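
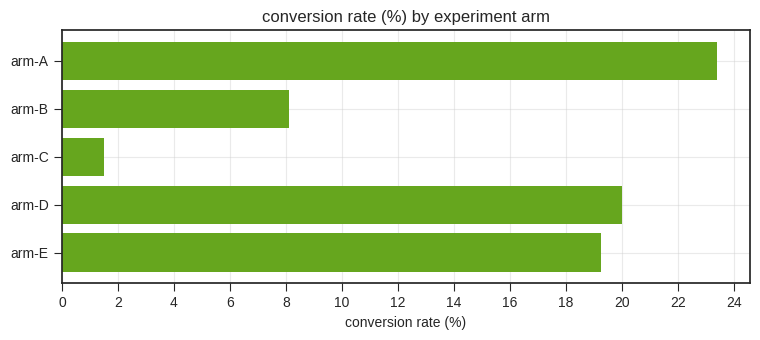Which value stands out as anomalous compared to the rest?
arm-C

arm-C ≈ 2; the rest sit between ≈ 8 and ≈ 24.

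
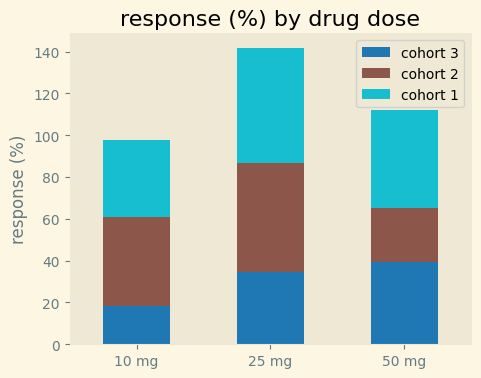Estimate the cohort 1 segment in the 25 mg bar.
≈ 60

cohort 1 top ≈ 140, bottom ≈ 80; segment ≈ 60.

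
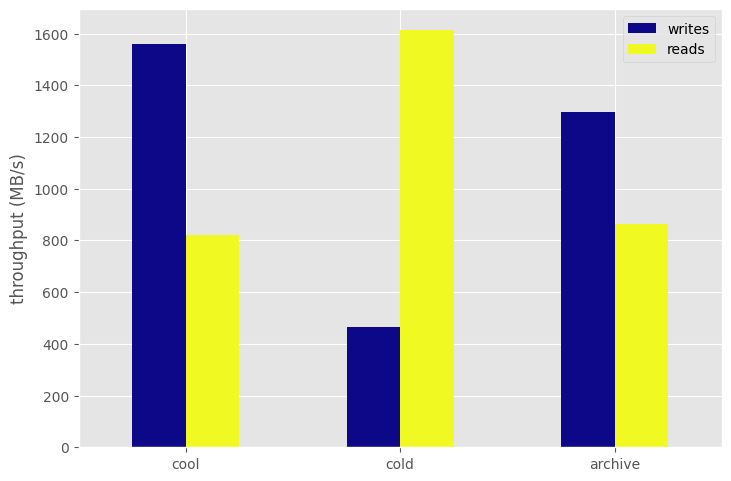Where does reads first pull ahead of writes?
cool: reads ≈ 800 vs writes ≈ 1600 (not yet); cold: reads ≈ 1600 vs writes ≈ 400 (first crossover).

cold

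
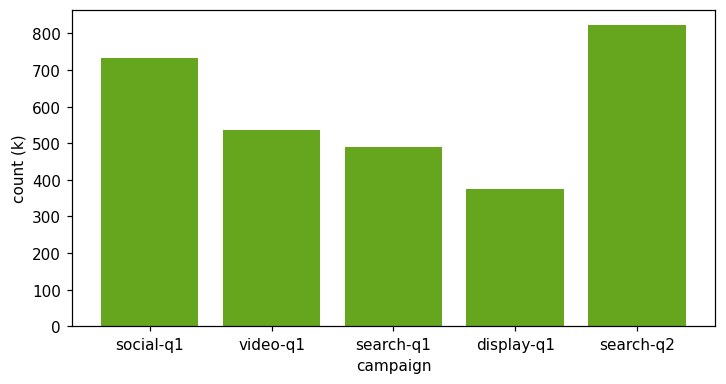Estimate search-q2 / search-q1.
≈ 1.6×

search-q2 ≈ 800, search-q1 ≈ 500; 800/500 ≈ 1.6.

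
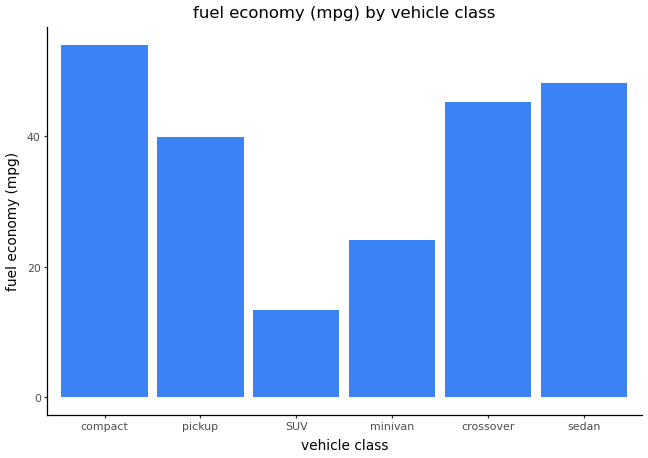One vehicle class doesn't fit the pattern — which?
SUV

SUV ≈ 15; the rest sit between ≈ 25 and ≈ 55.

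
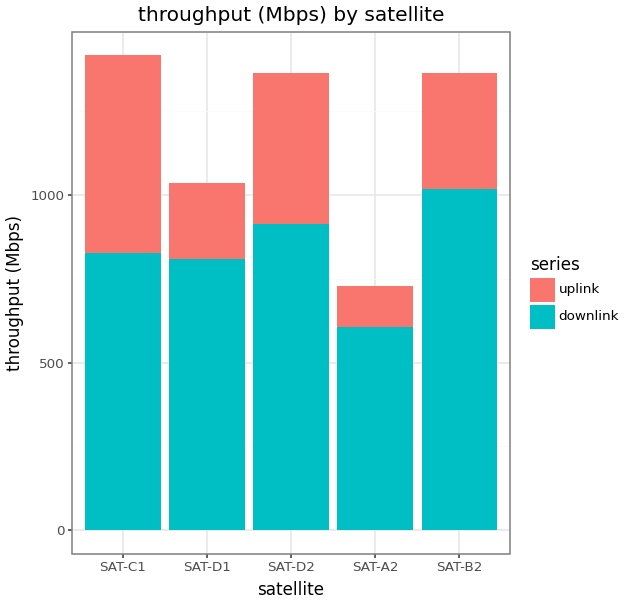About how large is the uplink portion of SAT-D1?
uplink top ≈ 1000, bottom ≈ 800; segment ≈ 200.

≈ 200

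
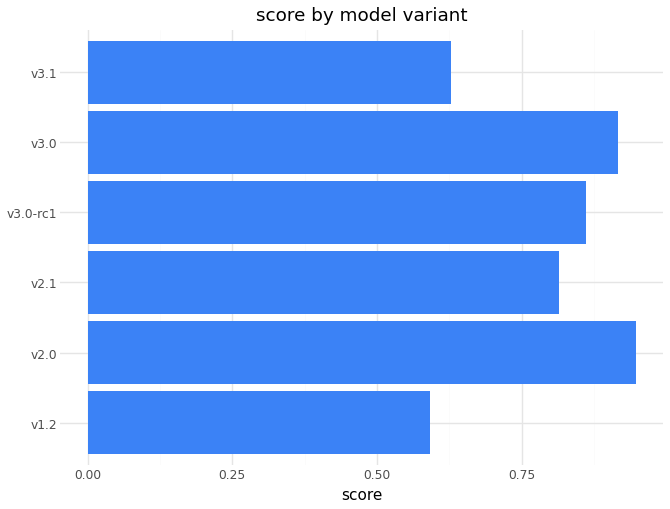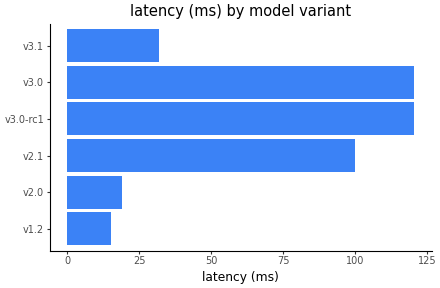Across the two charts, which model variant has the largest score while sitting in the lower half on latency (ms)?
Chart 2 median latency (ms) ≈ 60; below-median model variants: v1.2, v2.0, v3.1. Among those, v2.0 has the highest score (≈ 0.9).

v2.0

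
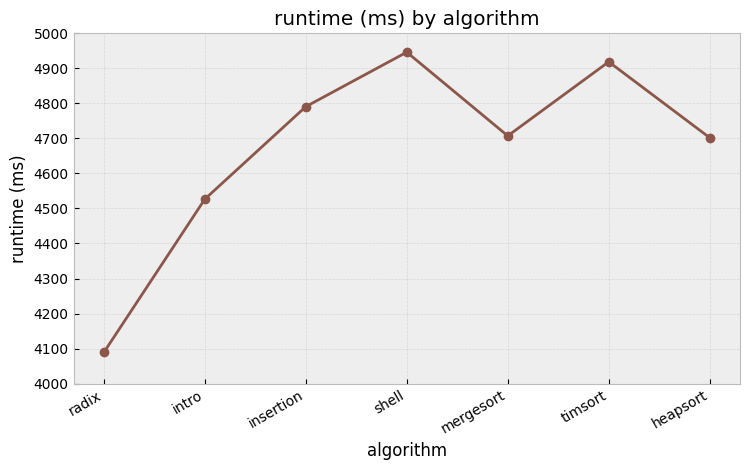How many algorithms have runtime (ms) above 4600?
Above 4600: insertion, shell, mergesort, timsort, heapsort.

5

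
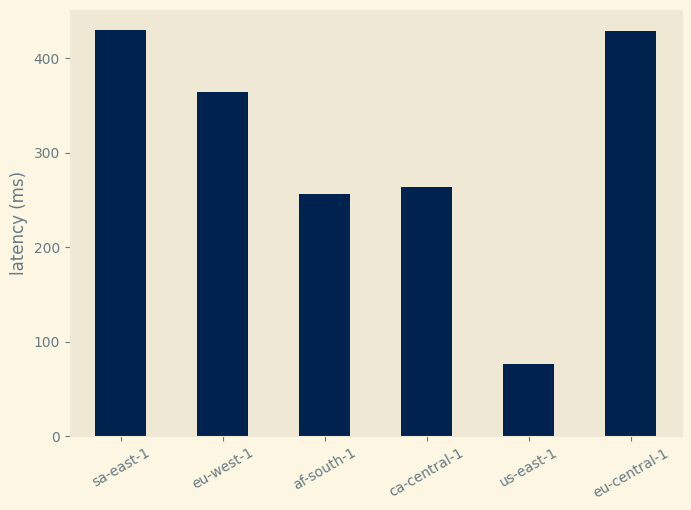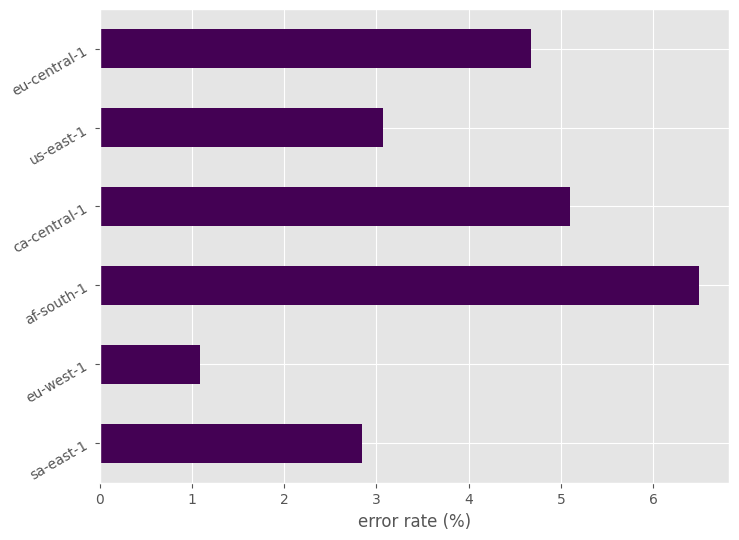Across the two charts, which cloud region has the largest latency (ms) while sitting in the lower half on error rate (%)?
sa-east-1

Chart 2 median error rate (%) ≈ 4; below-median cloud regions: sa-east-1, eu-west-1, us-east-1. Among those, sa-east-1 has the highest latency (ms) (≈ 450).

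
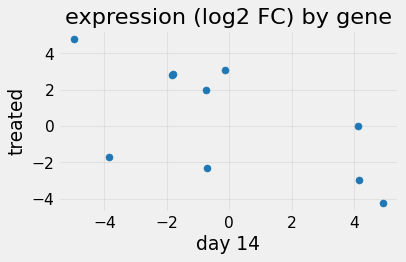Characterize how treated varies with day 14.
negative, moderate

Points are negatively correlated; moderate (|r| ≈ 0.6).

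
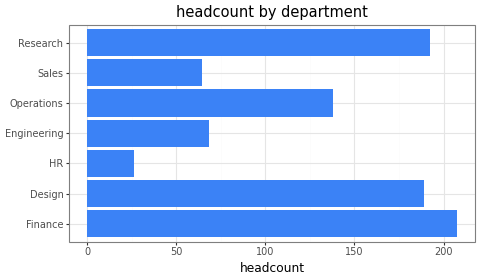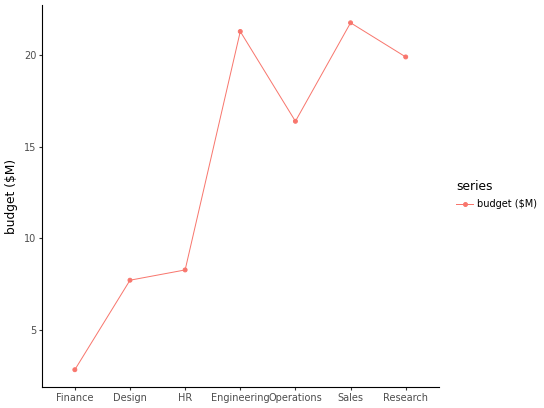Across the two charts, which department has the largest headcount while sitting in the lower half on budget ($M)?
Finance

Chart 2 median budget ($M) ≈ 16; below-median departments: Finance, Design, HR. Among those, Finance has the highest headcount (≈ 200).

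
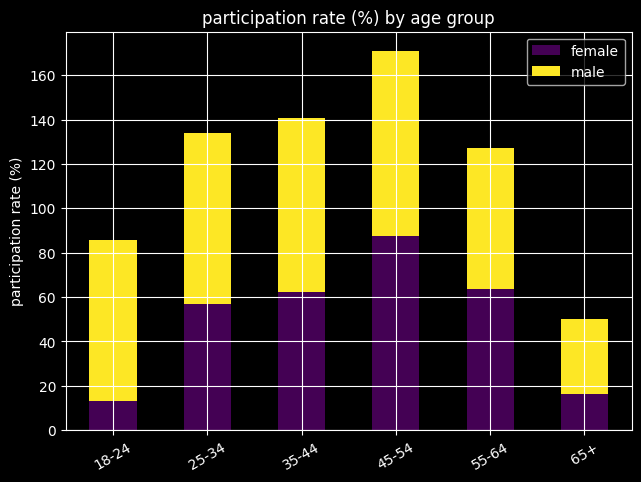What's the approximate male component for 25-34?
male top ≈ 140, bottom ≈ 60; segment ≈ 80.

≈ 80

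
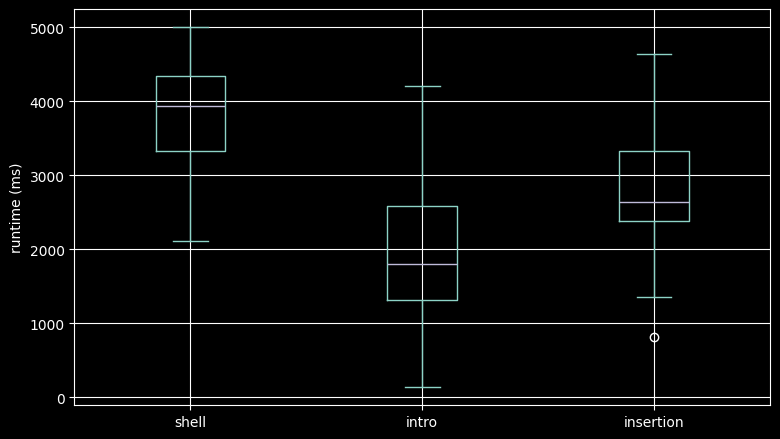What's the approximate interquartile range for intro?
Q3 ≈ 2600, Q1 ≈ 1400; IQR ≈ 1200.

≈ 1200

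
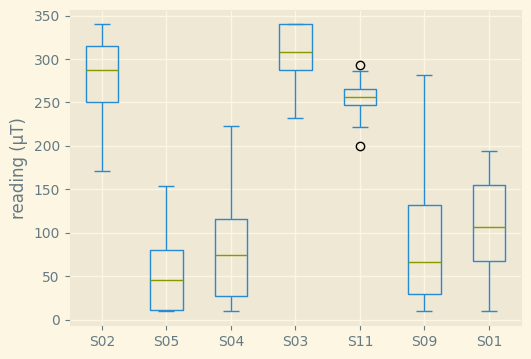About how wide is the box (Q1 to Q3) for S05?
≈ 75

Q3 ≈ 75, Q1 ≈ 0; IQR ≈ 75.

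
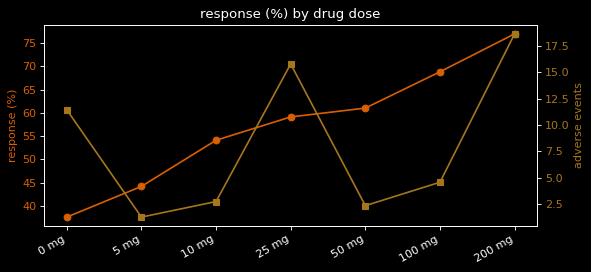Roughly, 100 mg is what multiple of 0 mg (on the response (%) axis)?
≈ 1.75×

100 mg ≈ 70, 0 mg ≈ 40; 70/40 ≈ 1.75.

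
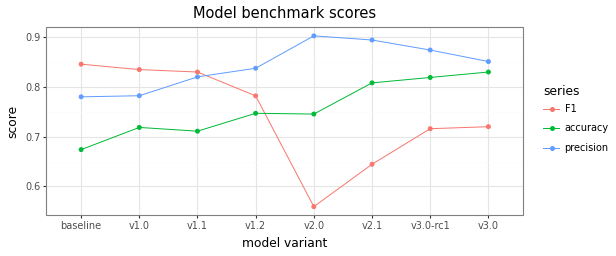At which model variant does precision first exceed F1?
v1.1: precision ≈ 0.80 vs F1 ≈ 0.85 (not yet); v1.2: precision ≈ 0.85 vs F1 ≈ 0.80 (first crossover).

v1.2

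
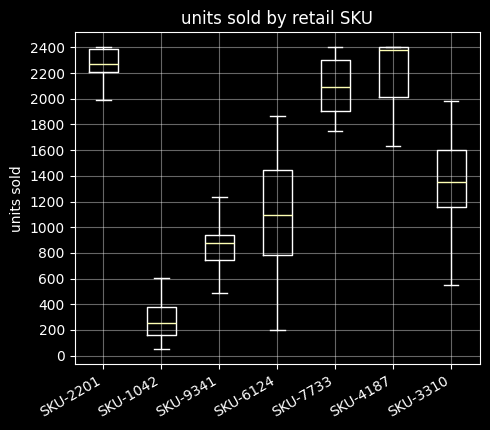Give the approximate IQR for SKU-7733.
Q3 ≈ 2400, Q1 ≈ 2000; IQR ≈ 400.

≈ 400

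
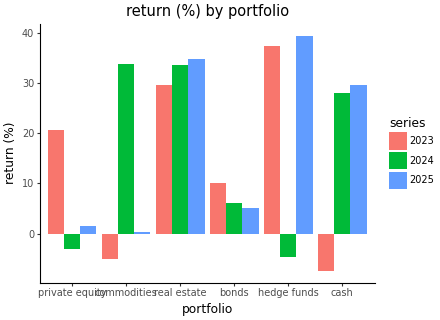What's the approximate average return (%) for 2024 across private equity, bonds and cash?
≈ 10

(-5 + 5 + 30) / 3 ≈ 10.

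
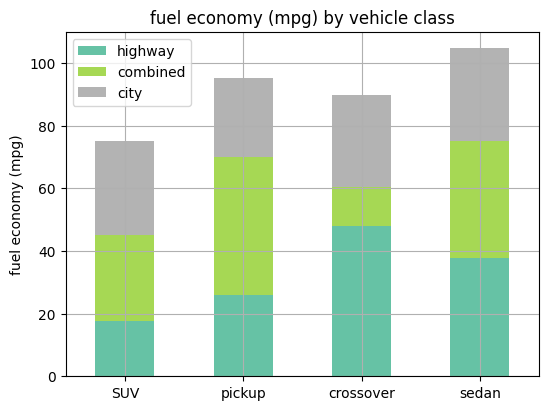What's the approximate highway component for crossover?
≈ 50

highway top ≈ 50, bottom ≈ 0; segment ≈ 50.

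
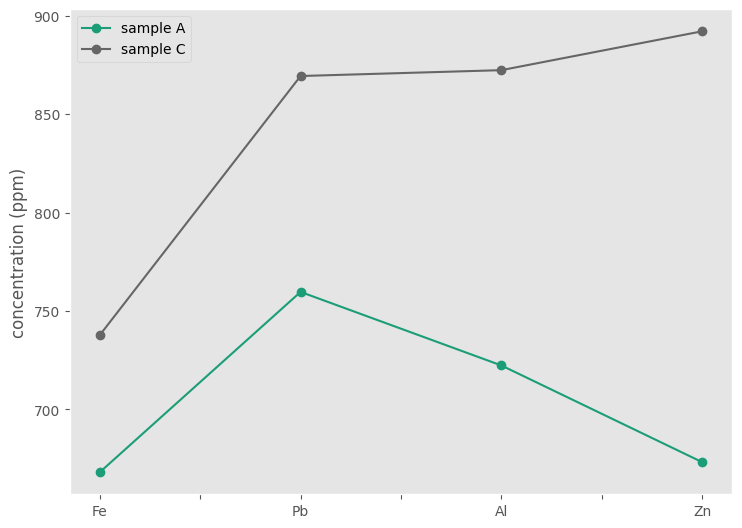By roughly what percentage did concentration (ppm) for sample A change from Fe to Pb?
≈ +15.2%

Fe ≈ 660, Pb ≈ 760; (760 − 660) / 660 ≈ +15.2%.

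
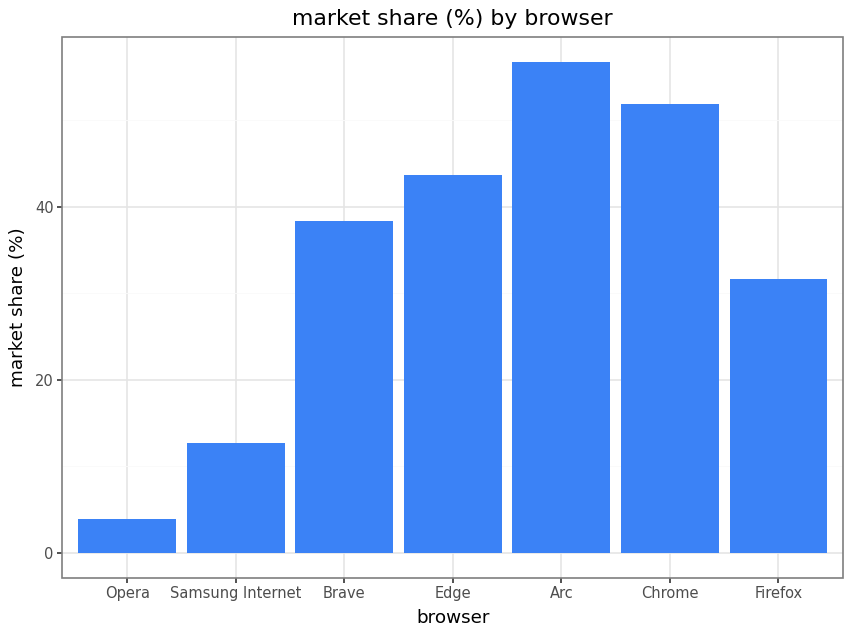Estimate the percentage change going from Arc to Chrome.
Arc ≈ 55, Chrome ≈ 50; (50 − 55) / 55 ≈ -9.1%.

≈ -9.1%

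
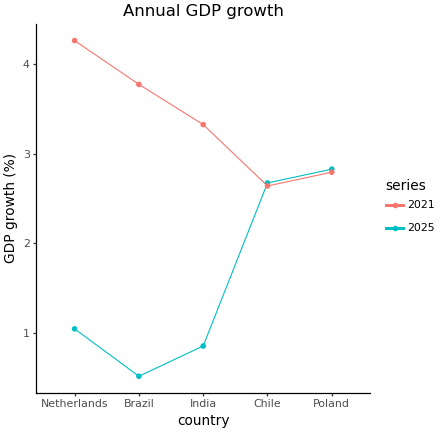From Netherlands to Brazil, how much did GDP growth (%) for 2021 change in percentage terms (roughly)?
≈ -11.1%

Netherlands ≈ 4.5, Brazil ≈ 4.0; (4.0 − 4.5) / 4.5 ≈ -11.1%.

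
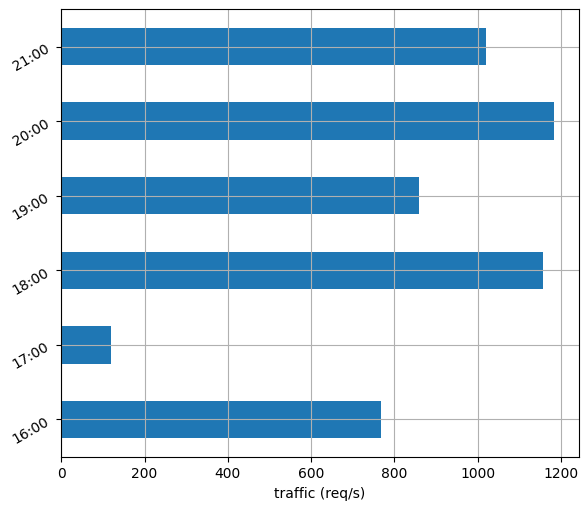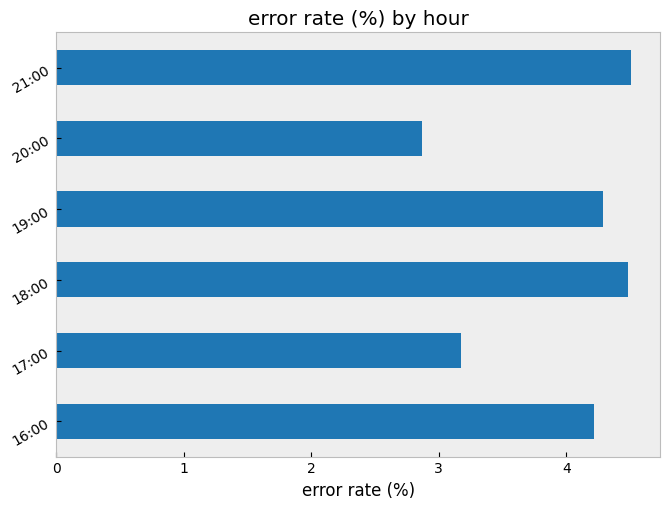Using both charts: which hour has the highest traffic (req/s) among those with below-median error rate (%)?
20:00

Chart 2 median error rate (%) ≈ 4.5; below-median hours: 16:00, 17:00, 20:00. Among those, 20:00 has the highest traffic (req/s) (≈ 1200).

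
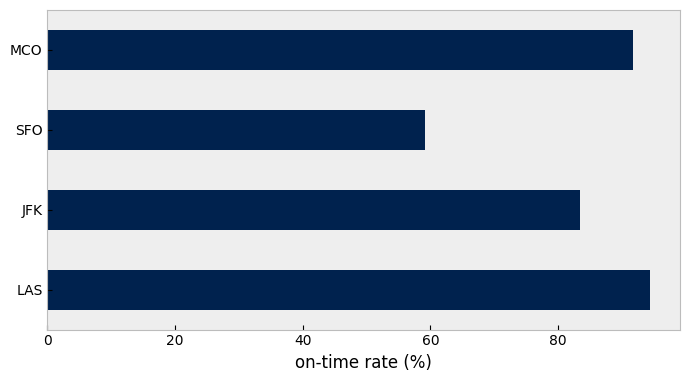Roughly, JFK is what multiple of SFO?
≈ 1.33×

JFK ≈ 80, SFO ≈ 60; 80/60 ≈ 1.33.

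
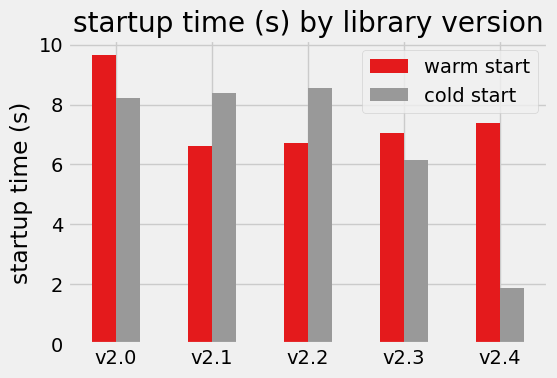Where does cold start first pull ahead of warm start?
v2.1

v2.0: cold start ≈ 8 vs warm start ≈ 10 (not yet); v2.1: cold start ≈ 8 vs warm start ≈ 7 (first crossover).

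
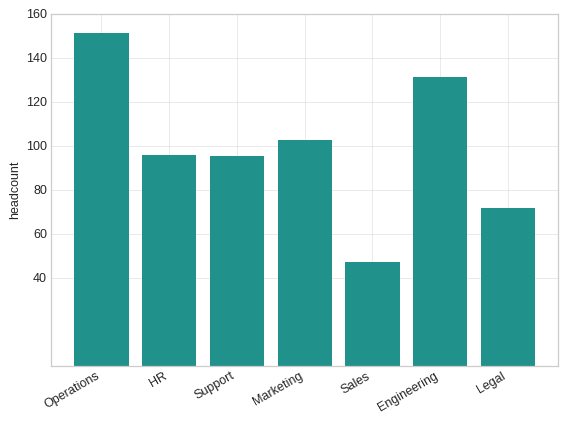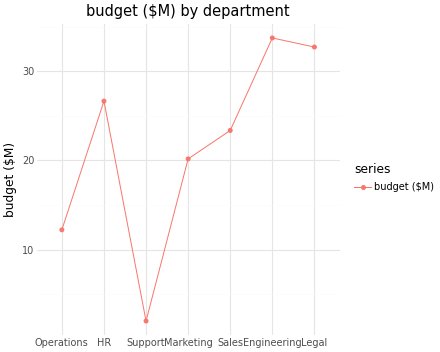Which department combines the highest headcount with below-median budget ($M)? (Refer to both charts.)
Chart 2 median budget ($M) ≈ 25; below-median departments: Operations, Support, Marketing. Among those, Operations has the highest headcount (≈ 160).

Operations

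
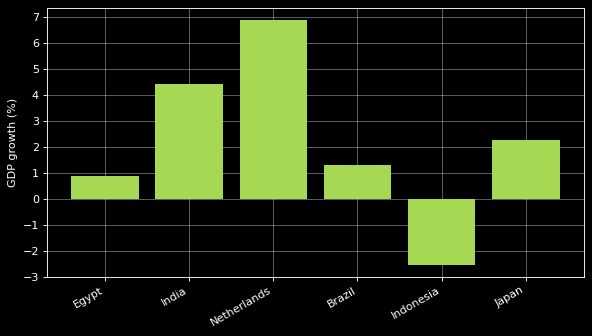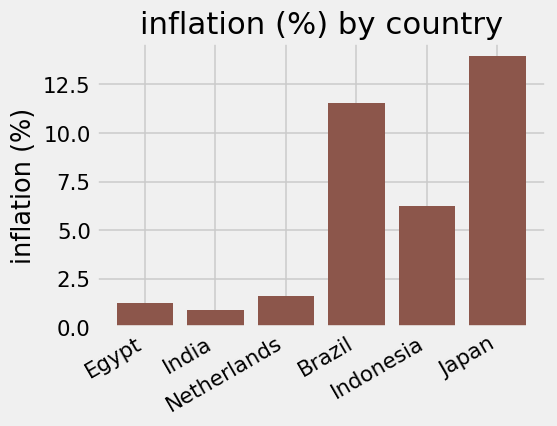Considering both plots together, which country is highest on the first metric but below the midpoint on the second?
Chart 2 median inflation (%) ≈ 4; below-median countries: Egypt, India, Netherlands. Among those, Netherlands has the highest GDP growth (%) (≈ 7).

Netherlands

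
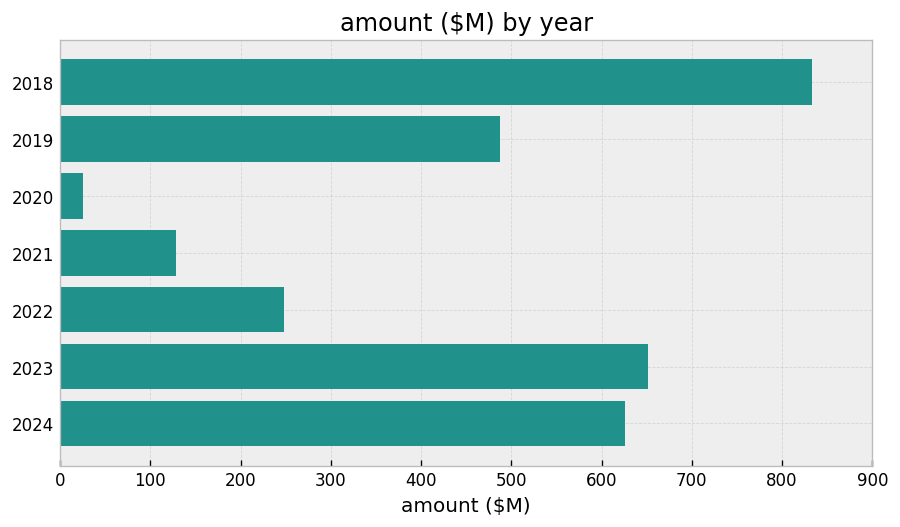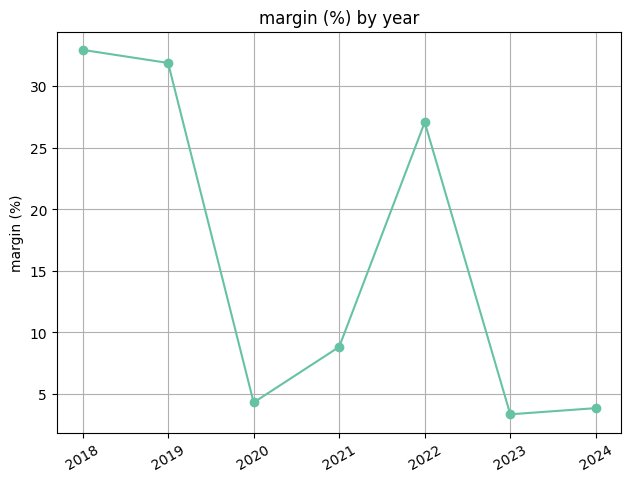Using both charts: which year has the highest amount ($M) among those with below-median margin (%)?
Chart 2 median margin (%) ≈ 10; below-median years: 2020, 2023, 2024. Among those, 2023 has the highest amount ($M) (≈ 700).

2023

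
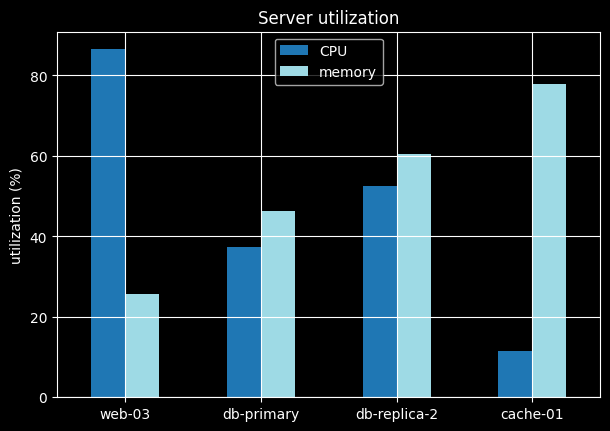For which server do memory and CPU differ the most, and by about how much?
cache-01, ≈ 70 %

cache-01: memory ≈ 80, CPU ≈ 10 → gap ≈ 70. Next-largest (web-03) is only ≈ 60.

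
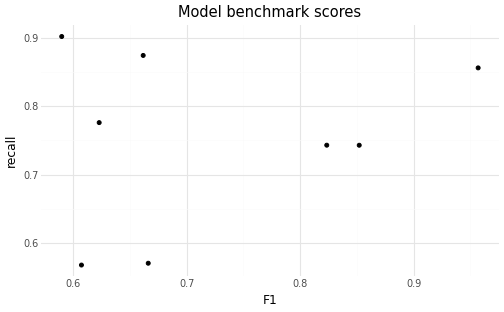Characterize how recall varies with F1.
no clear correlation

Points are roughly uncorrelated; weak (|r| ≈ 0.2).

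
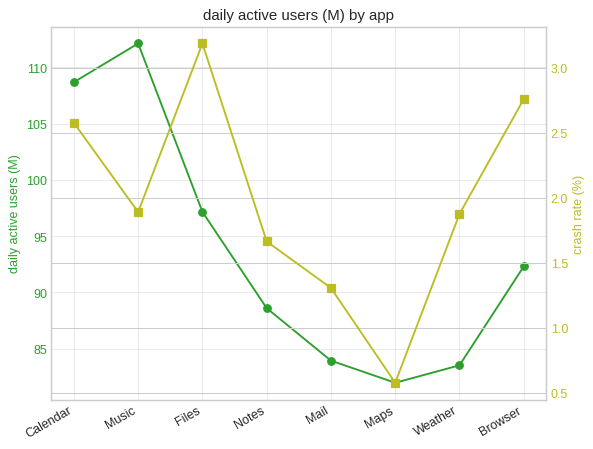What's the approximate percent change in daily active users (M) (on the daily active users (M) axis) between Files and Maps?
Files ≈ 95, Maps ≈ 80; (80 − 95) / 95 ≈ -15.8%.

≈ -15.8%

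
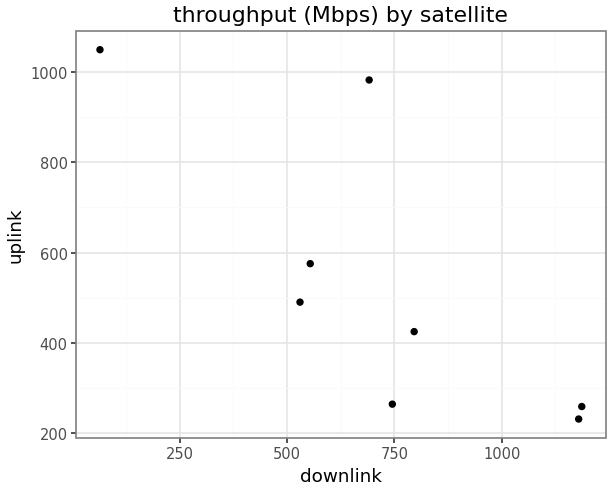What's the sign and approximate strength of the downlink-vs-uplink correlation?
Points are negatively correlated; strong (|r| ≈ 0.8).

negative, strong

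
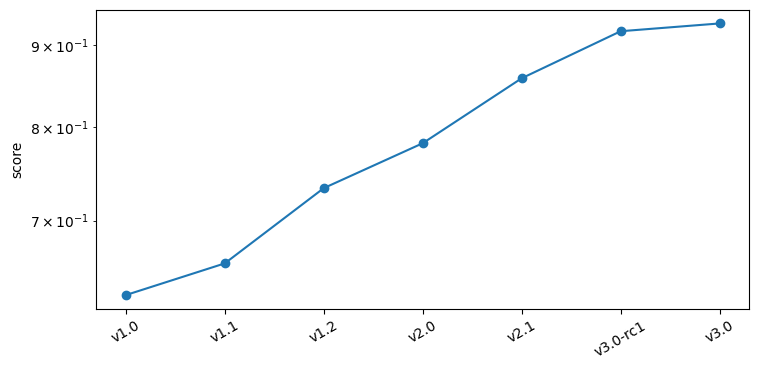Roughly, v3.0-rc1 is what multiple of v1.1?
v3.0-rc1 ≈ 0.90, v1.1 ≈ 0.65; 0.90/0.65 ≈ 1.38.

≈ 1.38×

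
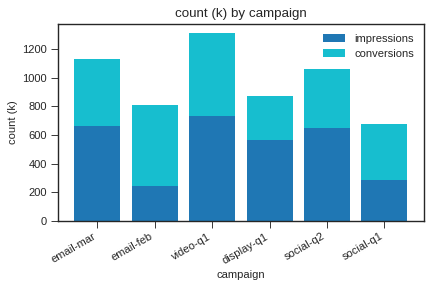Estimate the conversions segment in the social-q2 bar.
conversions top ≈ 1000, bottom ≈ 600; segment ≈ 400.

≈ 400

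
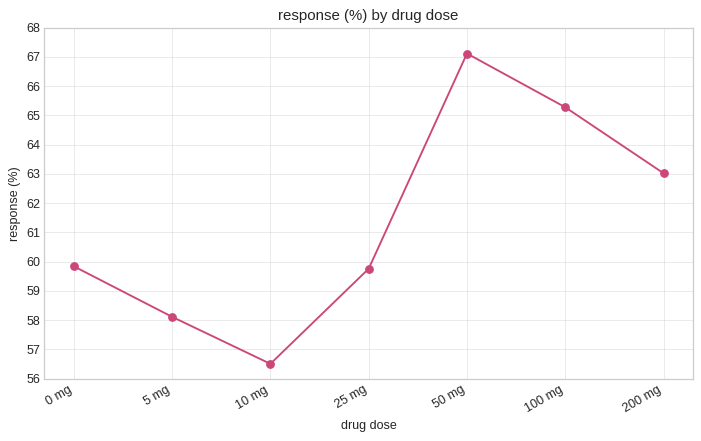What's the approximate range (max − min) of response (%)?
Max 50 mg ≈ 67, min 10 mg ≈ 57; range ≈ 10.

≈ 10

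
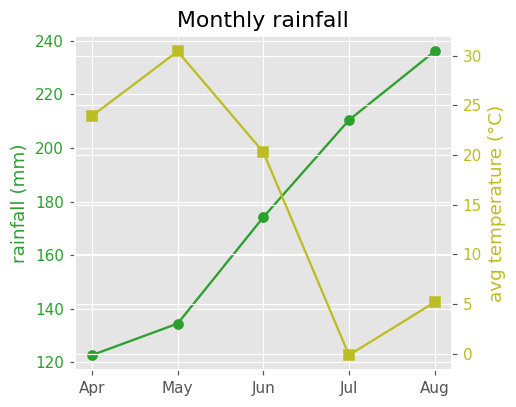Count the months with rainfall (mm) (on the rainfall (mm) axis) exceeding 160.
3

Above 160: Jun, Jul, Aug.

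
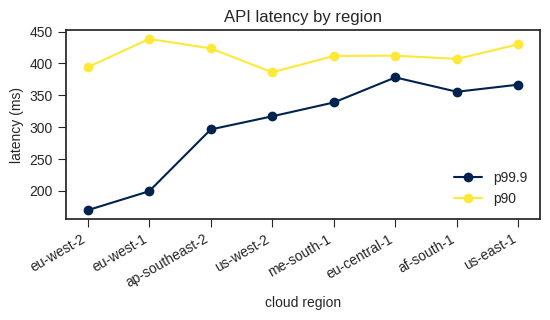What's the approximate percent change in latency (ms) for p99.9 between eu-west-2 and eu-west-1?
eu-west-2 ≈ 175, eu-west-1 ≈ 200; (200 − 175) / 175 ≈ +14.3%.

≈ +14.3%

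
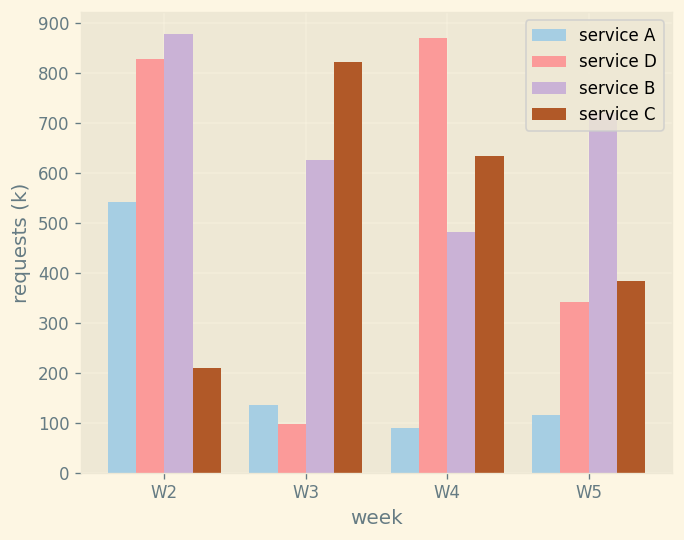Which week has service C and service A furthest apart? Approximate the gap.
W3, ≈ 700 k

W3: service C ≈ 800, service A ≈ 100 → gap ≈ 700. Next-largest (W4) is only ≈ 500.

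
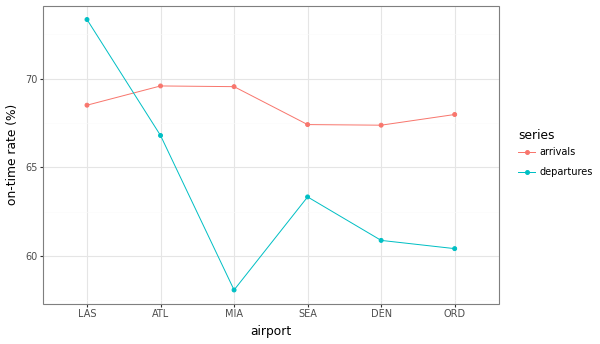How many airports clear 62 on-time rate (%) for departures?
3

Above 62: LAS, ATL, SEA.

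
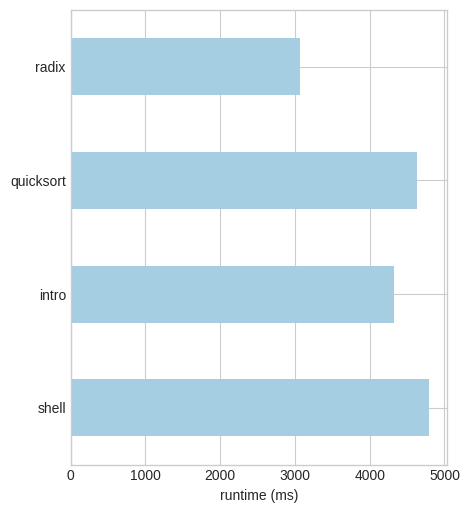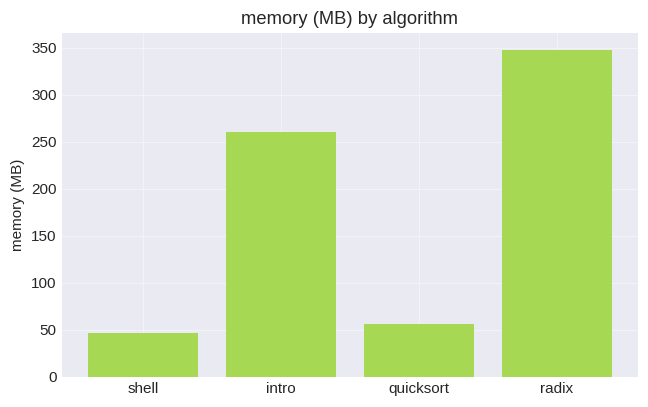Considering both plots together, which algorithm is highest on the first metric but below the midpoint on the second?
shell

Chart 2 median memory (MB) ≈ 150; below-median algorithms: shell, quicksort. Among those, shell has the highest runtime (ms) (≈ 5000).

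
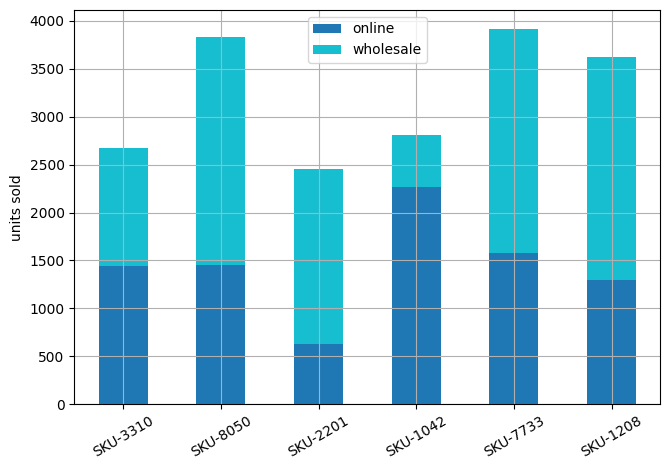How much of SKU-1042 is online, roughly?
≈ 2500

online top ≈ 2500, bottom ≈ 0; segment ≈ 2500.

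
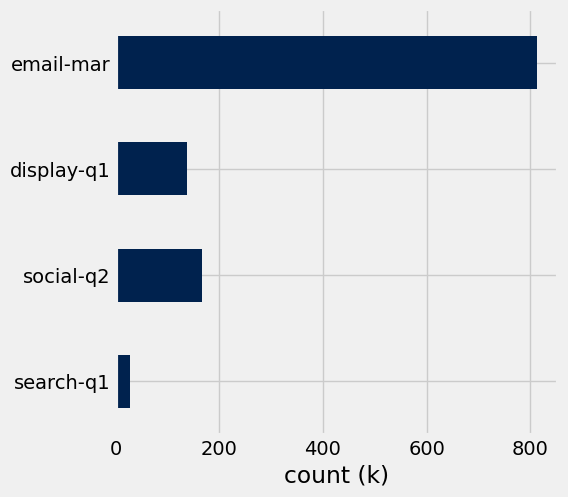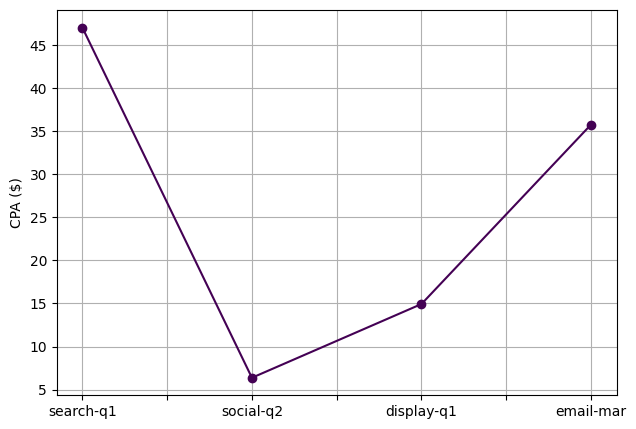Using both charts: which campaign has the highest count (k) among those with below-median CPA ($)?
Chart 2 median CPA ($) ≈ 25; below-median campaigns: social-q2, display-q1. Among those, social-q2 has the highest count (k) (≈ 200).

social-q2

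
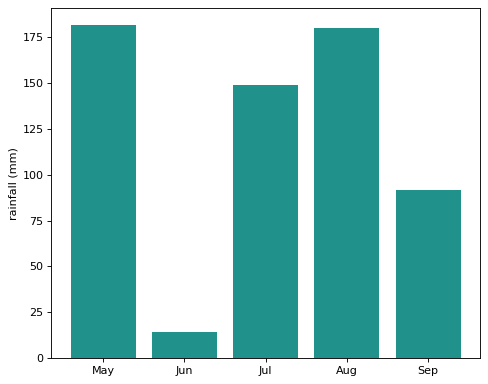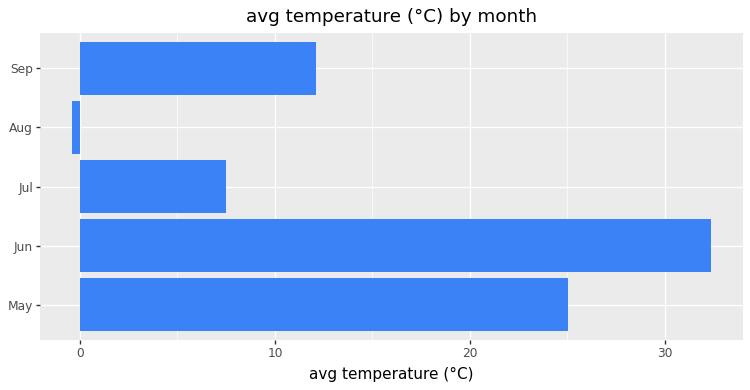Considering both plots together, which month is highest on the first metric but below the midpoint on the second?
Chart 2 median avg temperature (°C) ≈ 10; below-median months: Jul, Aug. Among those, Aug has the highest rainfall (mm) (≈ 180).

Aug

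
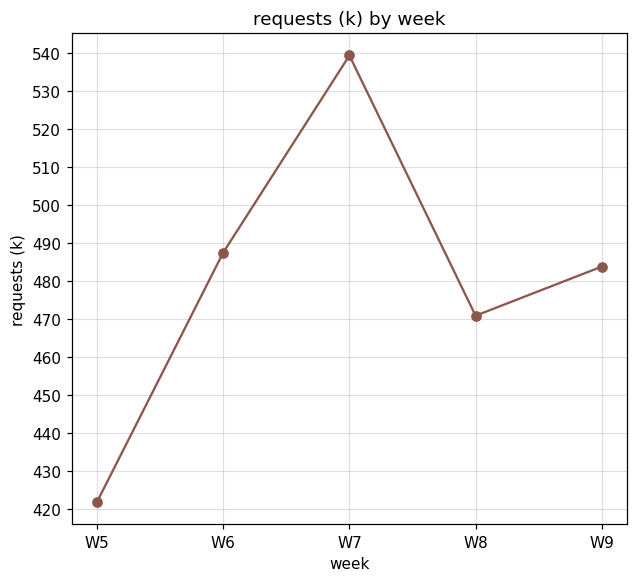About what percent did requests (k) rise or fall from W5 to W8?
W5 ≈ 420, W8 ≈ 470; (470 − 420) / 420 ≈ +11.9%.

≈ +11.9%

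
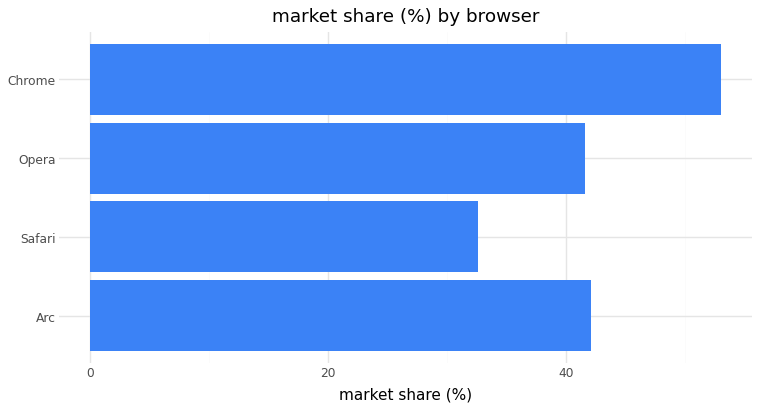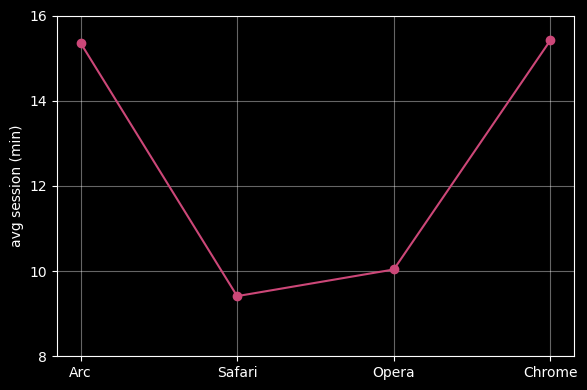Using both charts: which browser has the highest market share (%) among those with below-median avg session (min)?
Chart 2 median avg session (min) ≈ 12; below-median browsers: Safari, Opera. Among those, Opera has the highest market share (%) (≈ 40).

Opera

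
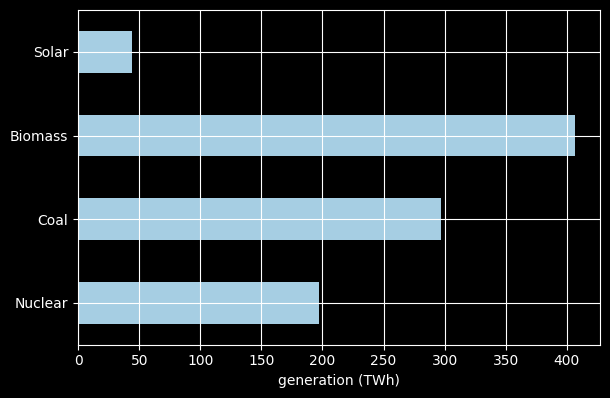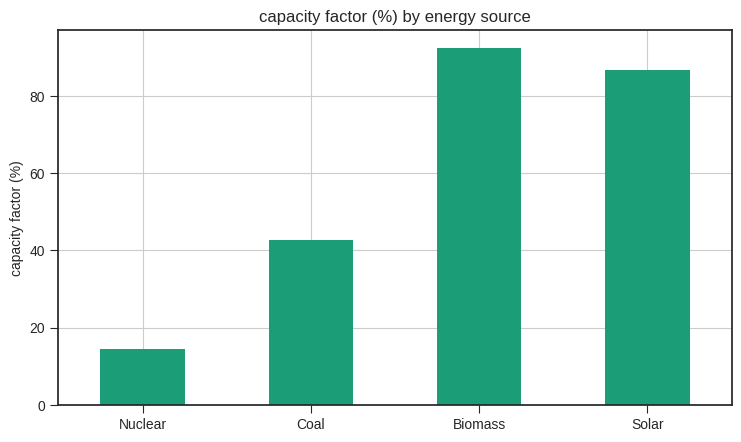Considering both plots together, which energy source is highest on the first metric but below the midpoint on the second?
Coal

Chart 2 median capacity factor (%) ≈ 60; below-median energy sources: Nuclear, Coal. Among those, Coal has the highest generation (TWh) (≈ 300).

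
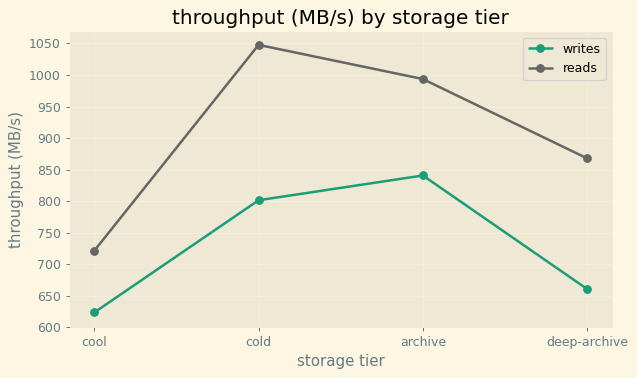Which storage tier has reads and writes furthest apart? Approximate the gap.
cold, ≈ 250 MB/s

cold: reads ≈ 1050, writes ≈ 800 → gap ≈ 250. Next-largest (deep-archive) is only ≈ 200.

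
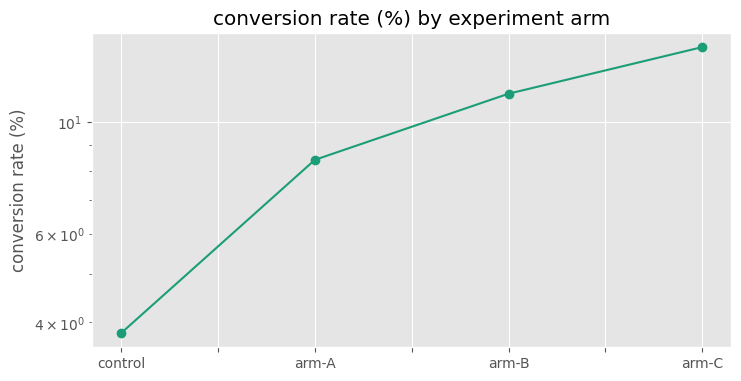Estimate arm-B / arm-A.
arm-B ≈ 11, arm-A ≈ 8; 11/8 ≈ 1.38.

≈ 1.38×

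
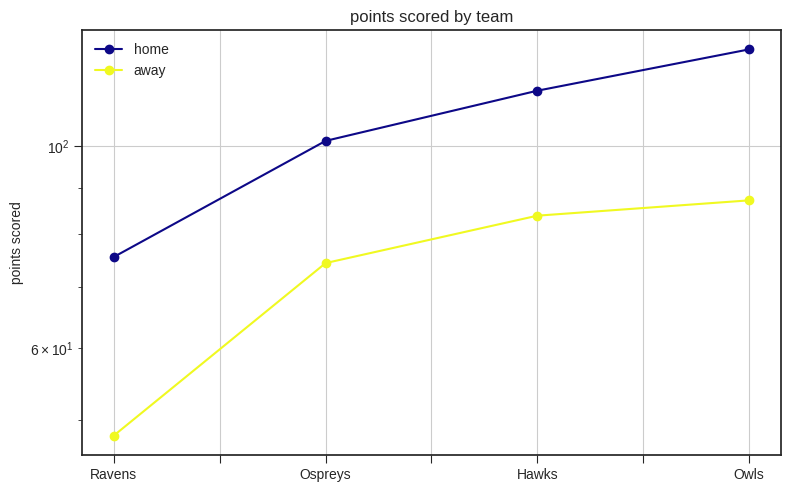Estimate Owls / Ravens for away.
≈ 1.8×

Owls ≈ 90, Ravens ≈ 50; 90/50 ≈ 1.8.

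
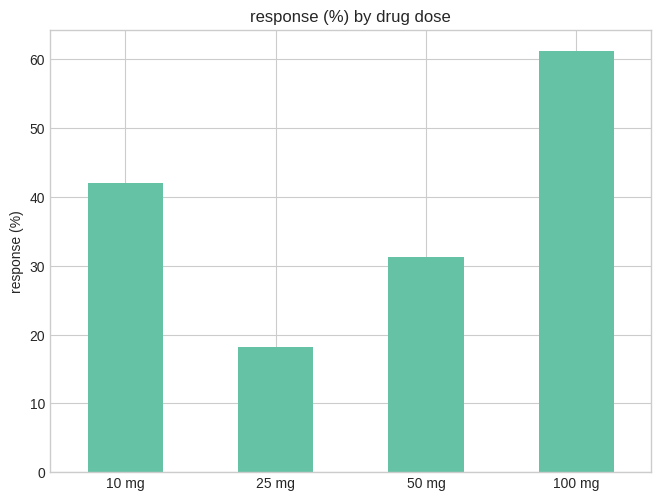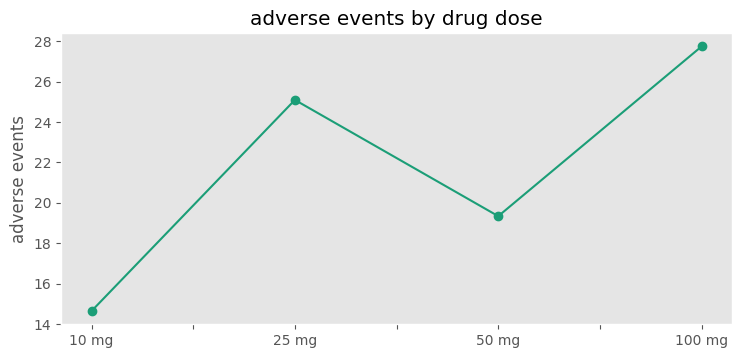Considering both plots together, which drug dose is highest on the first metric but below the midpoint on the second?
Chart 2 median adverse events ≈ 20; below-median drug doses: 10 mg, 50 mg. Among those, 10 mg has the highest response (%) (≈ 40).

10 mg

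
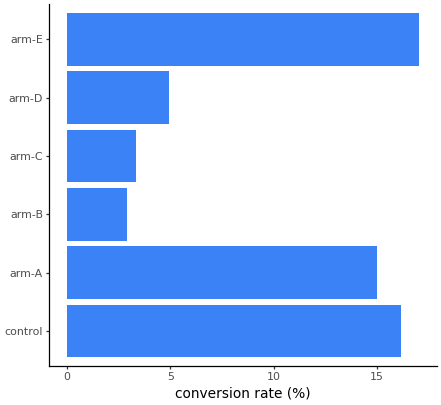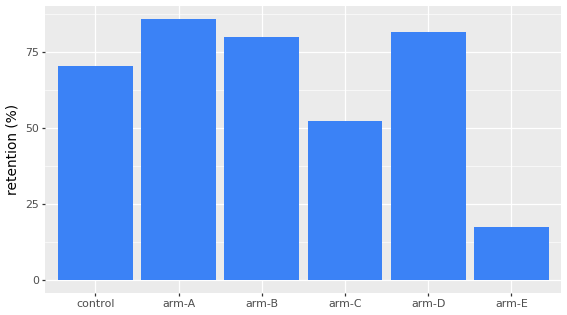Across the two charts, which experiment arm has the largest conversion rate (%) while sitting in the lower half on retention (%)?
Chart 2 median retention (%) ≈ 80; below-median experiment arms: control, arm-C, arm-E. Among those, arm-E has the highest conversion rate (%) (≈ 18).

arm-E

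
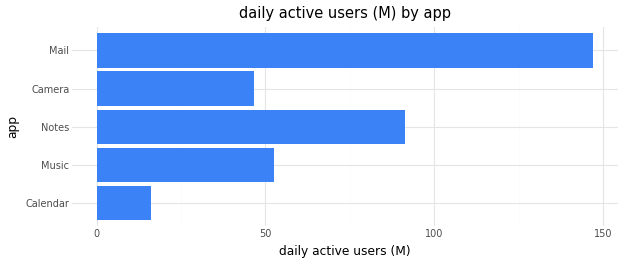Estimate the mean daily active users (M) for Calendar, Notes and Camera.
(20 + 100 + 40) / 3 ≈ 53.

≈ 53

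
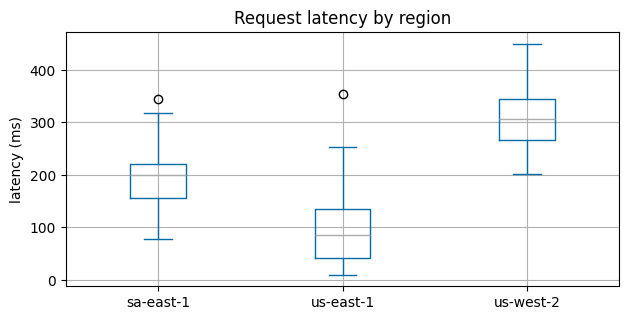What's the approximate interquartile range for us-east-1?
Q3 ≈ 140, Q1 ≈ 40; IQR ≈ 100.

≈ 100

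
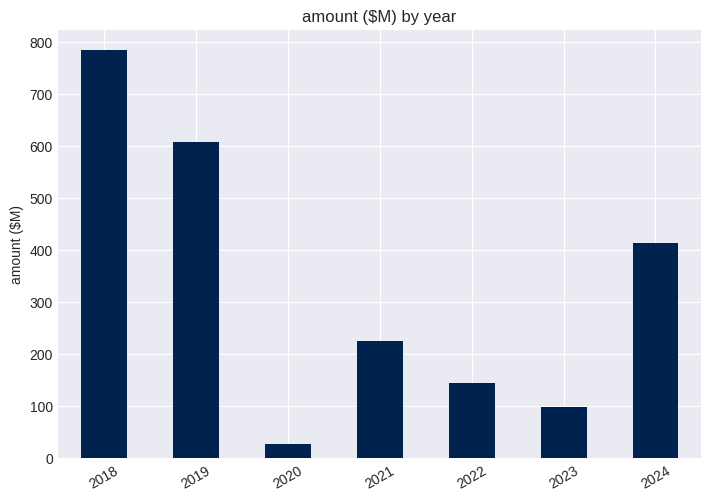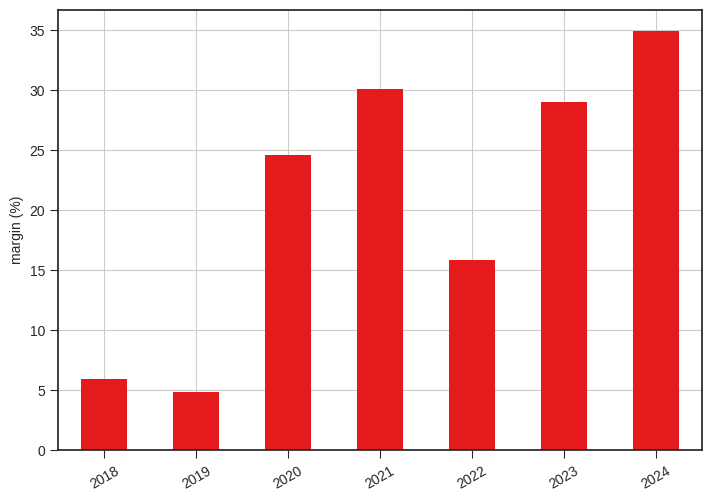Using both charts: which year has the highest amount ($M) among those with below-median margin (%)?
Chart 2 median margin (%) ≈ 25; below-median years: 2018, 2019, 2022. Among those, 2018 has the highest amount ($M) (≈ 800).

2018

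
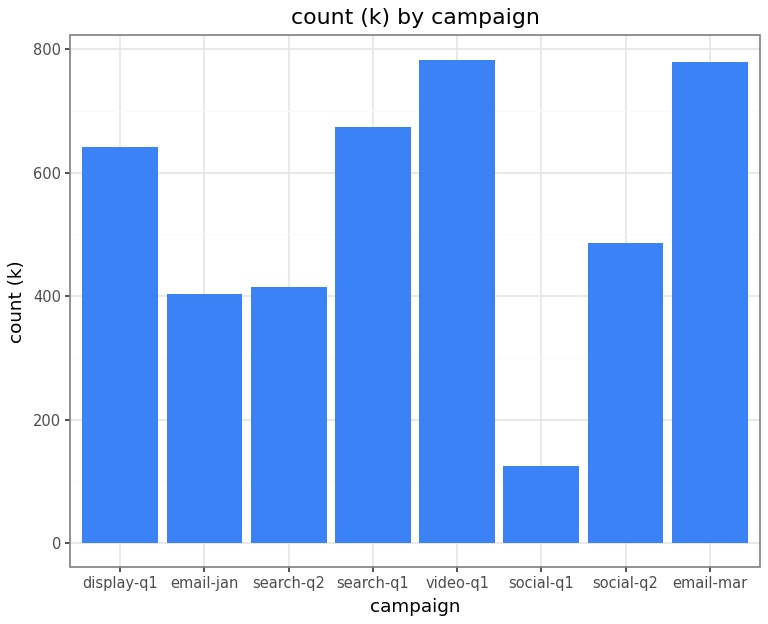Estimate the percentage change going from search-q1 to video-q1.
search-q1 ≈ 700, video-q1 ≈ 800; (800 − 700) / 700 ≈ +14.3%.

≈ +14.3%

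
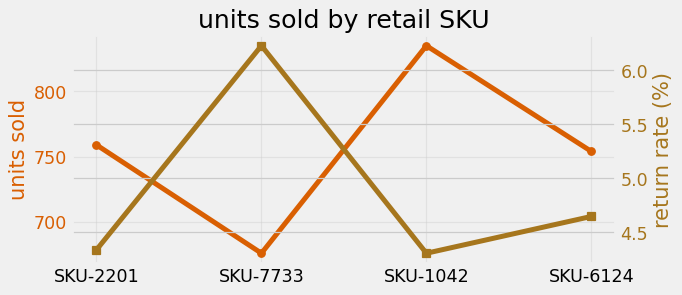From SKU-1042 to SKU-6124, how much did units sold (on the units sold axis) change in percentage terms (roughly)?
≈ -9.5%

SKU-1042 ≈ 840, SKU-6124 ≈ 760; (760 − 840) / 840 ≈ -9.5%.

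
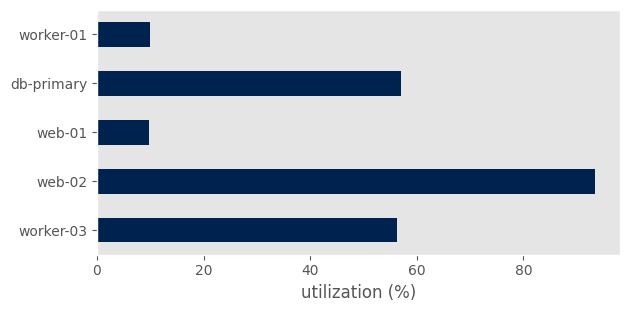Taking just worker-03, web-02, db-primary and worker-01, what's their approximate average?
≈ 55

(60 + 90 + 60 + 10) / 4 ≈ 55.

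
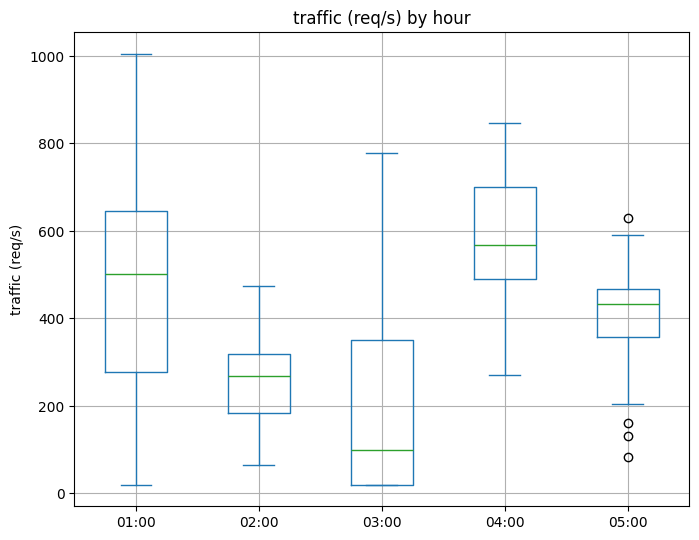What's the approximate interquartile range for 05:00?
Q3 ≈ 450, Q1 ≈ 350; IQR ≈ 100.

≈ 100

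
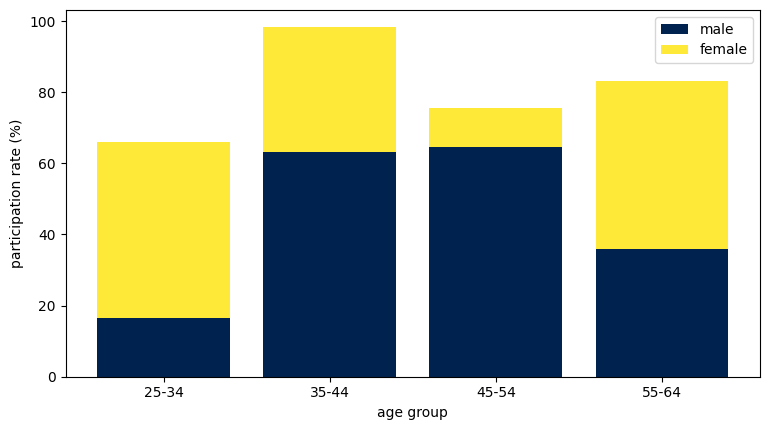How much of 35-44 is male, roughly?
≈ 60

male top ≈ 60, bottom ≈ 0; segment ≈ 60.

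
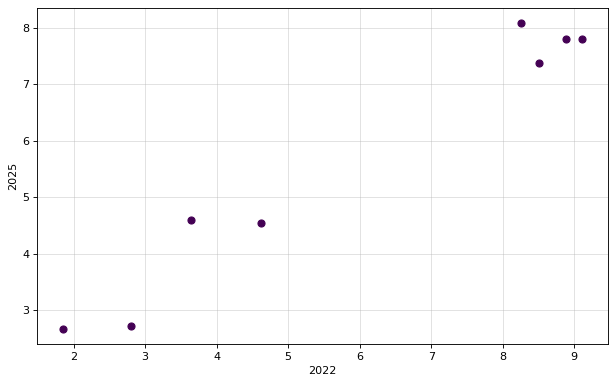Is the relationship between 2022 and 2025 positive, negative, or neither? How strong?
Points are positively correlated; strong (|r| ≈ 1.0).

positive, strong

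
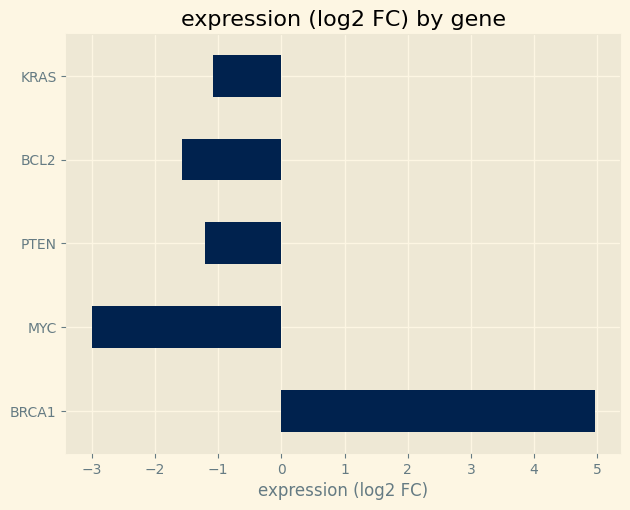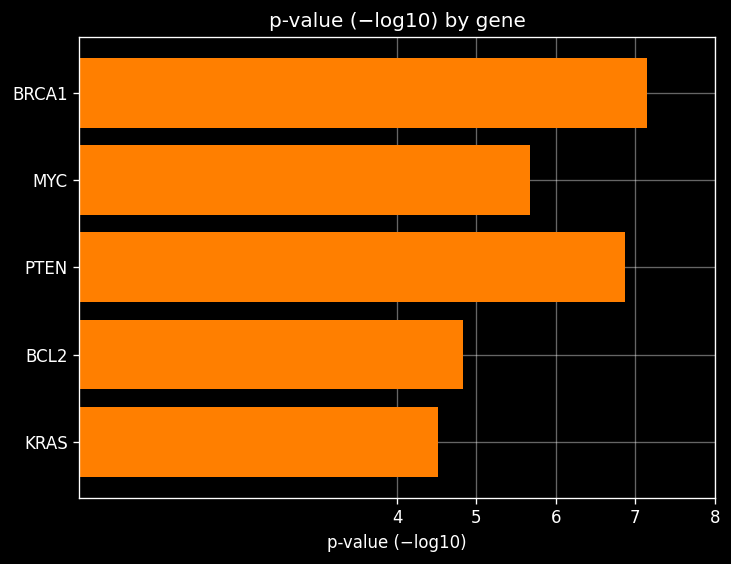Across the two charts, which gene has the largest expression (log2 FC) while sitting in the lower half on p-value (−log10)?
KRAS

Chart 2 median p-value (−log10) ≈ 6; below-median genes: BCL2, KRAS. Among those, KRAS has the highest expression (log2 FC) (≈ -1).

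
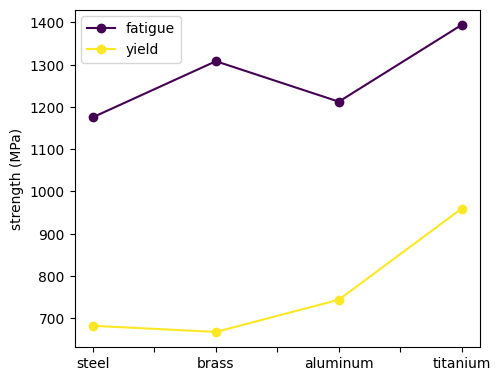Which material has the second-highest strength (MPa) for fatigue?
brass

Top 3 for fatigue: titanium ≈ 1400, brass ≈ 1300, aluminum ≈ 1200.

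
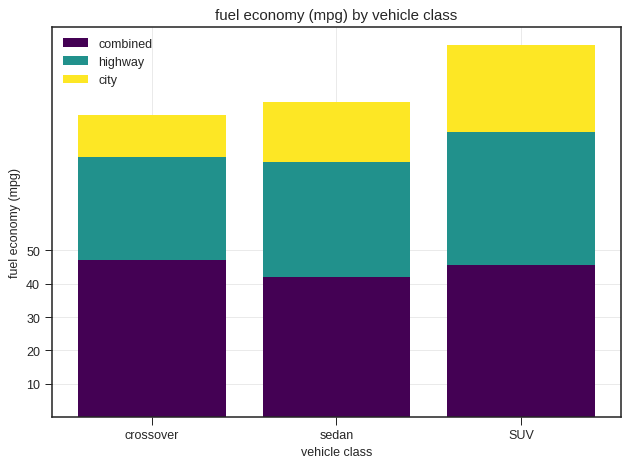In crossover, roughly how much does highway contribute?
≈ 30

highway top ≈ 80, bottom ≈ 50; segment ≈ 30.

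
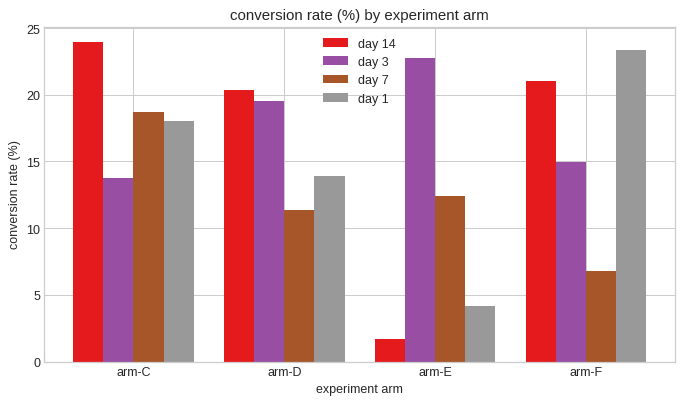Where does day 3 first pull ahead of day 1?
arm-D

arm-C: day 3 ≈ 14 vs day 1 ≈ 18 (not yet); arm-D: day 3 ≈ 20 vs day 1 ≈ 14 (first crossover).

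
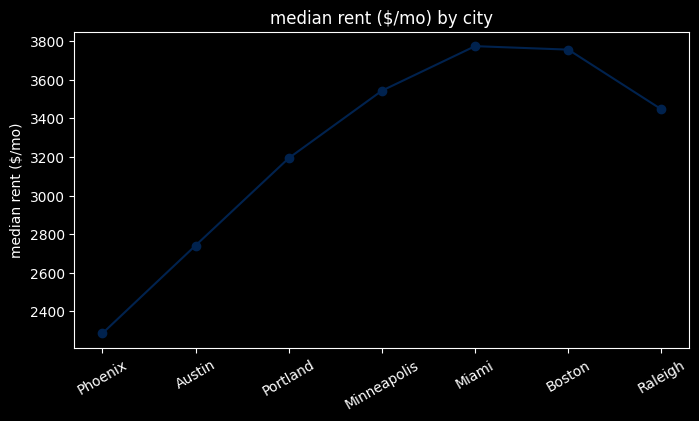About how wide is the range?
Max Miami ≈ 3800, min Phoenix ≈ 2200; range ≈ 1600.

≈ 1600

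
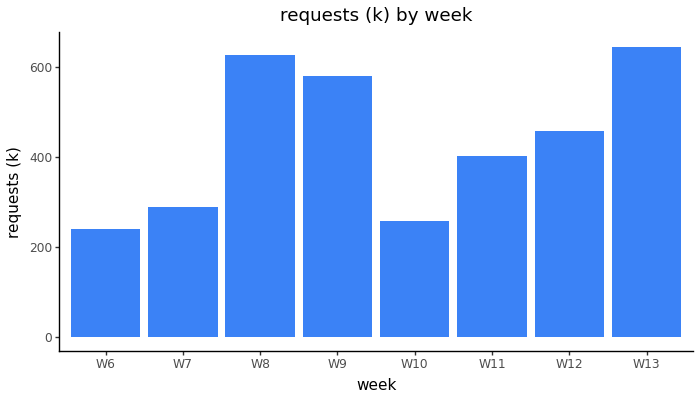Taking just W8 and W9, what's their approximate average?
≈ 600

(600 + 600) / 2 ≈ 600.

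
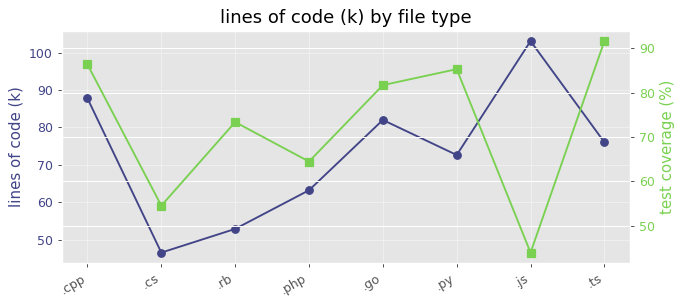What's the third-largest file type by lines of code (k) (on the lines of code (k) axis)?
.go

Top 4 (on the lines of code (k) axis): .js ≈ 105, .cpp ≈ 90, .go ≈ 80, .ts ≈ 75.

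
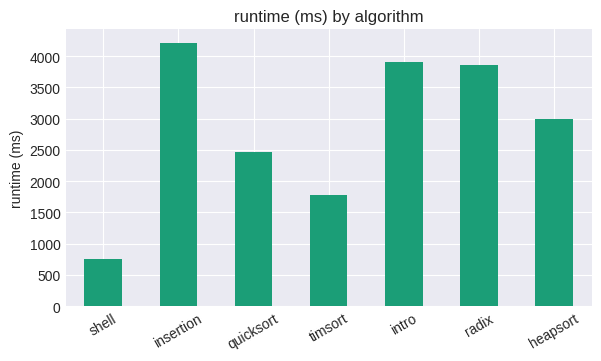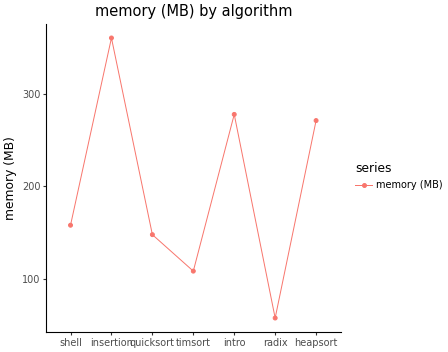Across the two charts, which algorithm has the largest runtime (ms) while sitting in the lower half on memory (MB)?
radix

Chart 2 median memory (MB) ≈ 150; below-median algorithms: quicksort, timsort, radix. Among those, radix has the highest runtime (ms) (≈ 4000).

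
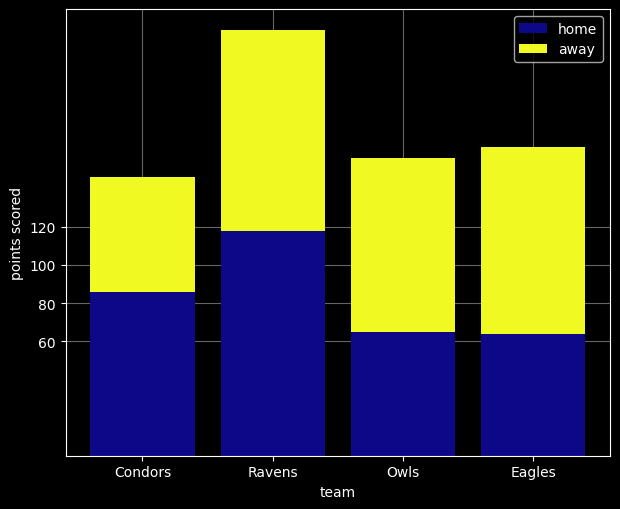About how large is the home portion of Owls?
≈ 60

home top ≈ 60, bottom ≈ 0; segment ≈ 60.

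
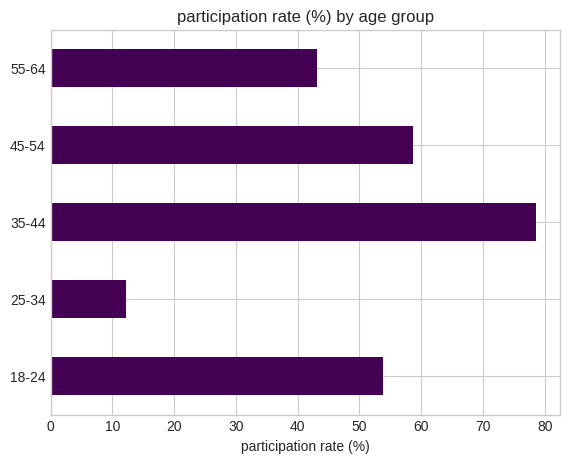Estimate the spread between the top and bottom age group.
≈ 70

Max 35-44 ≈ 80, min 25-34 ≈ 10; range ≈ 70.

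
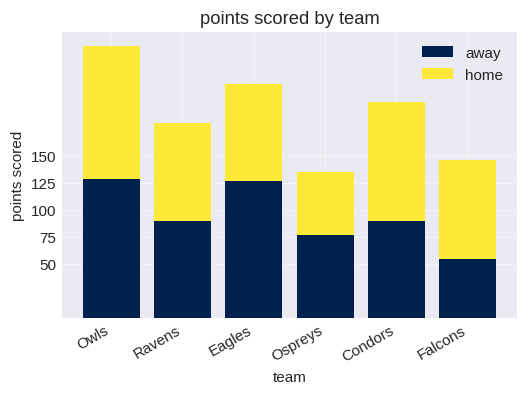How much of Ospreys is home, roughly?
≈ 50

home top ≈ 125, bottom ≈ 75; segment ≈ 50.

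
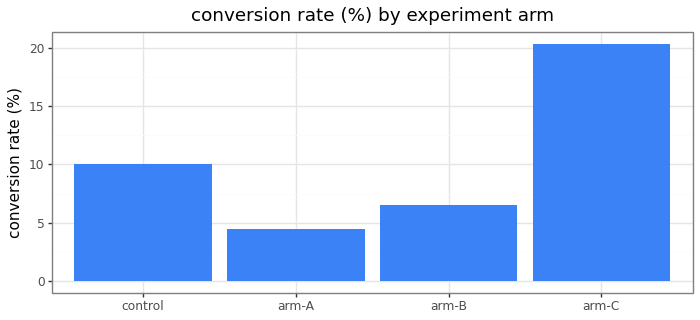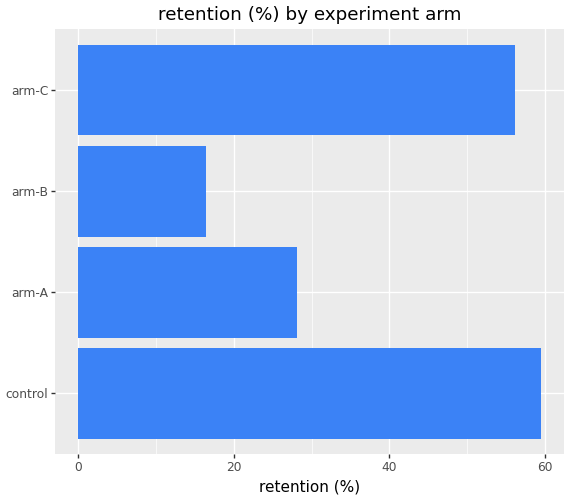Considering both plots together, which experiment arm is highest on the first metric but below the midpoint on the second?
Chart 2 median retention (%) ≈ 40; below-median experiment arms: arm-A, arm-B. Among those, arm-B has the highest conversion rate (%) (≈ 6).

arm-B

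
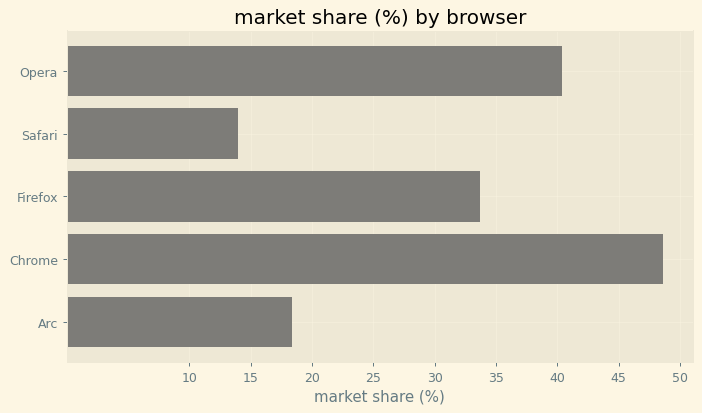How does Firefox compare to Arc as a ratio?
≈ 1.75×

Firefox ≈ 35, Arc ≈ 20; 35/20 ≈ 1.75.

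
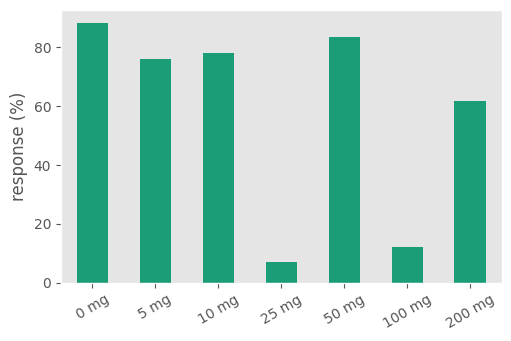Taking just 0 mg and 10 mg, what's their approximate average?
≈ 85

(90 + 80) / 2 ≈ 85.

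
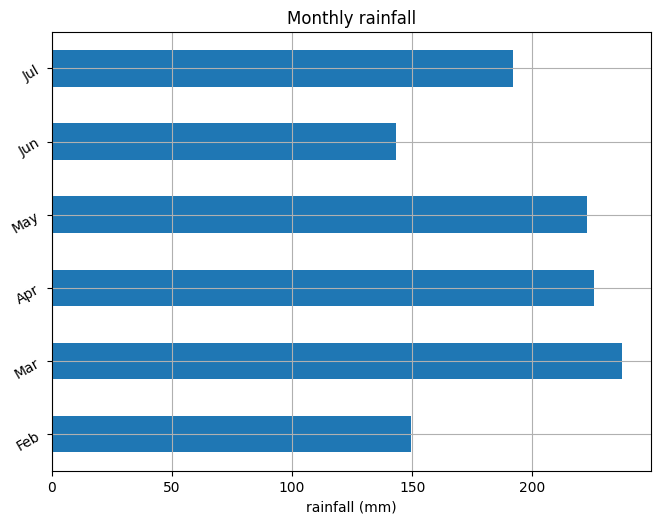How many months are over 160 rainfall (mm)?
4

Above 160: Mar, Apr, May, Jul.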